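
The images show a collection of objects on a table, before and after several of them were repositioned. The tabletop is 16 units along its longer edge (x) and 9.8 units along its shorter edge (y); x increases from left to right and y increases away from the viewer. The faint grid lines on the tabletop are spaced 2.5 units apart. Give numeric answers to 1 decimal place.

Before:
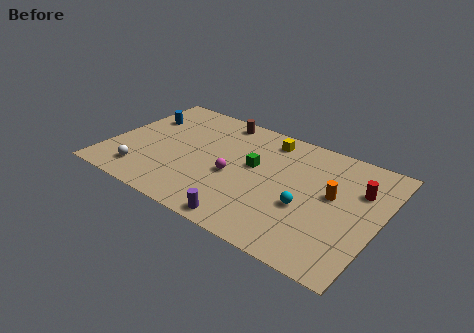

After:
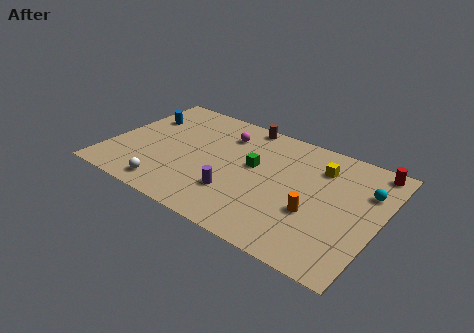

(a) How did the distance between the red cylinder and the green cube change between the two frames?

+1.1

Before: roughly 6.2 units apart; after: 7.3. That's 1.1 units further apart.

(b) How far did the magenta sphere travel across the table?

3.5

The magenta sphere was near (7.5, 4.2) before and (6.4, 7.5) after, so it travelled √(1.1² + 3.3²) ≈ 3.5 units.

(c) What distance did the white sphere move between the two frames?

1.8

The white sphere moved from about (2.4, 1.8) to (4.1, 1.3), a distance of √(1.7² + 0.5²) ≈ 1.8.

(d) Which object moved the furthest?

the cyan sphere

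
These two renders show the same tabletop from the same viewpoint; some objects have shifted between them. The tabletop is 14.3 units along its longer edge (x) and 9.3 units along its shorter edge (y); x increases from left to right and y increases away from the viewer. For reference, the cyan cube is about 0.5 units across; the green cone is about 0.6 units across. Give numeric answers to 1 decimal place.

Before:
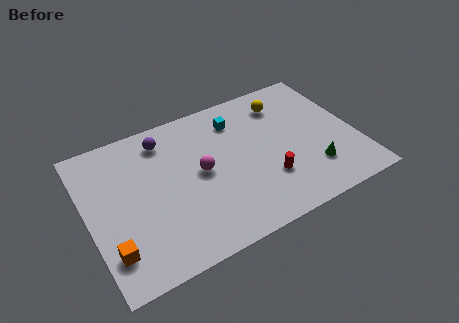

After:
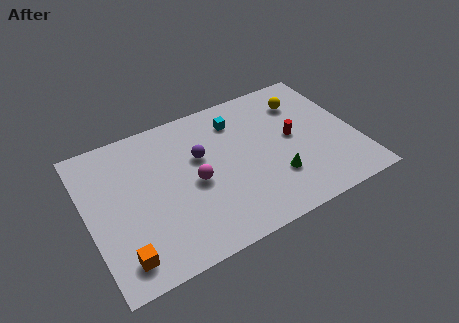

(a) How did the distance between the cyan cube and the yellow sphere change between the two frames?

+1.0

The distance was about 2.6 in the first image and 3.6 in the second, so they moved 1.0 units further apart.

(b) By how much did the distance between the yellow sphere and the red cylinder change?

-2.5

Before: roughly 4.9 units apart; after: 2.4. That's 2.5 units closer together.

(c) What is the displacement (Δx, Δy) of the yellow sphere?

(1.0, -0.3)

From the two frames, the yellow sphere sits at roughly (10.9, 7.4) before and (11.9, 7.1) after.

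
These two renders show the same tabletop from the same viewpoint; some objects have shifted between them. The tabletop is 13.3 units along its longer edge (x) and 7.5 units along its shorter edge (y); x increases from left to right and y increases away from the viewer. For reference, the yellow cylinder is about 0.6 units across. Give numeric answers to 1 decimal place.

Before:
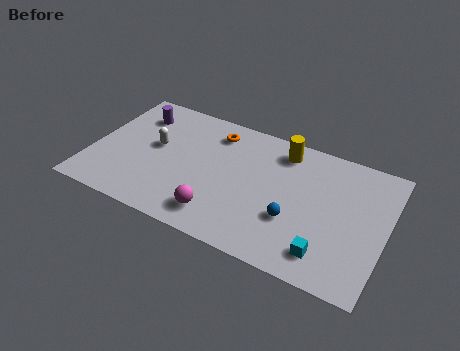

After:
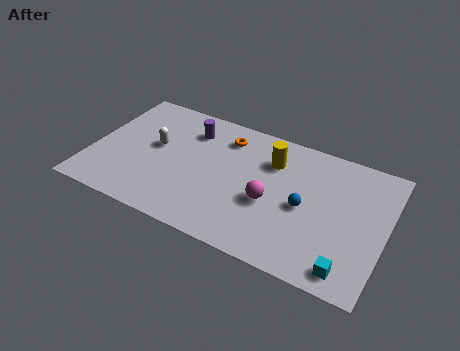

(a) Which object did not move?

the white capsule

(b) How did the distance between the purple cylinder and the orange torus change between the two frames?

-2.0

The distance was about 3.6 in the first image and 1.6 in the second, so they moved 2.0 units closer together.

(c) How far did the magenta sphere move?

2.7

The magenta sphere was near (6.1, 1.4) before and (8.2, 3.1) after, so it travelled √(2.1² + 1.7²) ≈ 2.7 units.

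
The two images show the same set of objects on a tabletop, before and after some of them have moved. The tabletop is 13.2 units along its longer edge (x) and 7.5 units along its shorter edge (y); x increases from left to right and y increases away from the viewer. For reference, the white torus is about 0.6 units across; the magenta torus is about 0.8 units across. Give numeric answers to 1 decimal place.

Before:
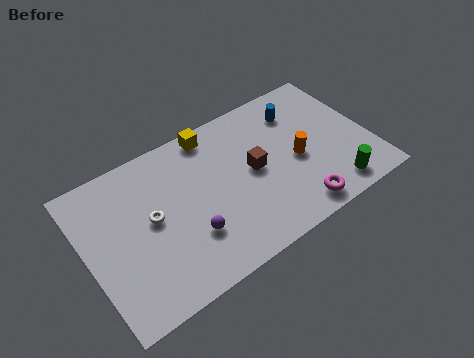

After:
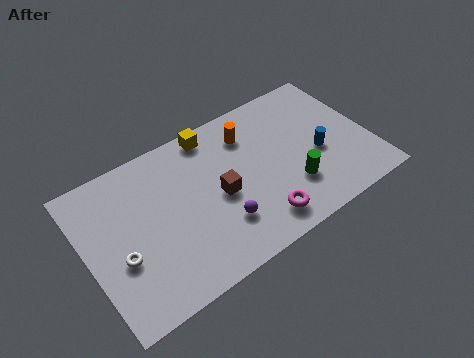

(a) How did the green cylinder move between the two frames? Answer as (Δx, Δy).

(-1.8, 1.1)

From the two frames, the green cylinder sits at roughly (11.1, 1.1) before and (9.3, 2.2) after.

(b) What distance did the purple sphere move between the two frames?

1.4

From (4.5, 2.3) to (5.9, 2.1), the purple sphere covered √(1.4² + 0.2²) ≈ 1.4 units.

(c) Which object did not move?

the yellow cube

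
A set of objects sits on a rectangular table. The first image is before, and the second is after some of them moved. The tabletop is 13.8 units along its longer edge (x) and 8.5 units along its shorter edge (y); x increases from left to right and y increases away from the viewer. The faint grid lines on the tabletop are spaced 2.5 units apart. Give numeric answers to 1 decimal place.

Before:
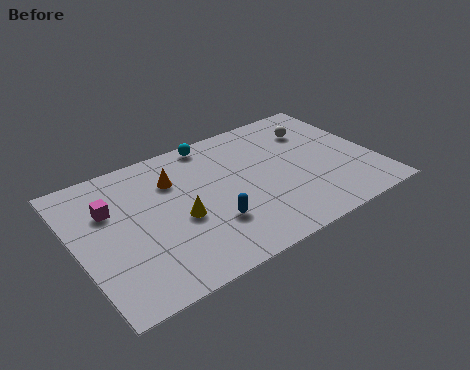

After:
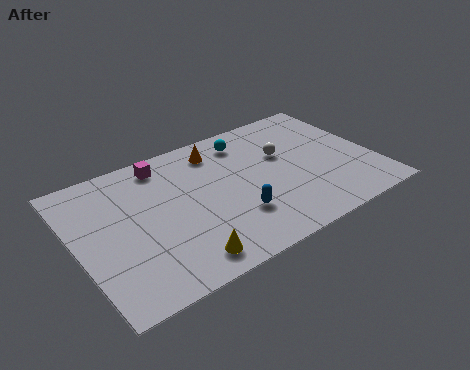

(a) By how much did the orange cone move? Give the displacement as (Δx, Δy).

(2.2, 0.9)

The orange cone was at about (4.7, 6.1) and moved to about (6.9, 7.0).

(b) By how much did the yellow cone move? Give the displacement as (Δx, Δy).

(-0.3, -2.4)

The yellow cone started near (4.6, 3.6) and ended near (4.3, 1.2).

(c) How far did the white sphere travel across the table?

2.0

From (11.5, 6.3) to (9.8, 5.3), the white sphere covered √(1.7² + 1.0²) ≈ 2.0 units.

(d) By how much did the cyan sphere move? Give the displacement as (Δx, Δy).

(1.5, -0.7)

The cyan sphere started near (6.8, 7.7) and ended near (8.3, 7.0).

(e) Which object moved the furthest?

the magenta cube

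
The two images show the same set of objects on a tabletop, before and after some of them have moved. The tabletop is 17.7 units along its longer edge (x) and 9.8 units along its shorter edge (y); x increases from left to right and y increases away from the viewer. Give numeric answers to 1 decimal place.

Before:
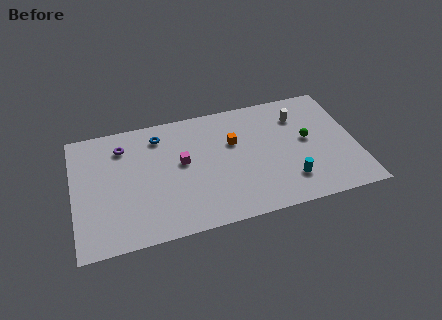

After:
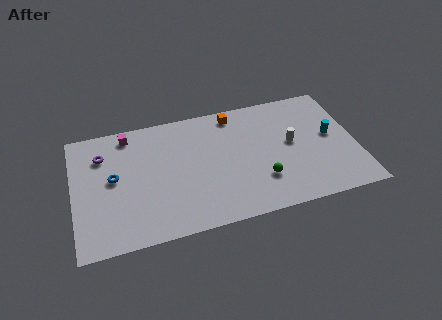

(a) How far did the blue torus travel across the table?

4.0

The blue torus moved from about (5.5, 8.0) to (2.5, 5.3), a distance of √(3.0² + 2.7²) ≈ 4.0.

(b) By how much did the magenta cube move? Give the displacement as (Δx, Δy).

(-3.2, 3.1)

From the two frames, the magenta cube sits at roughly (6.8, 5.5) before and (3.6, 8.6) after.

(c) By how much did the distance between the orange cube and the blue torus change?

+3.6

They were about 4.9 units apart before and 8.5 after — 3.6 units further apart.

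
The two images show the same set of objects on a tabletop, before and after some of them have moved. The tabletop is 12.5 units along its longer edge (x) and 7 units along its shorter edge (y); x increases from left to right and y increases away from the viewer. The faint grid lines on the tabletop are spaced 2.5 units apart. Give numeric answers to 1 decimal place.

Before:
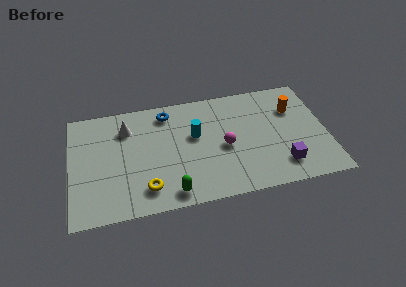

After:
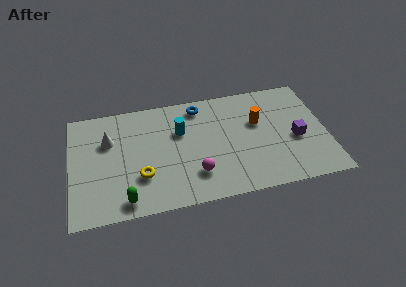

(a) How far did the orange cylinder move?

1.9

From (11.0, 4.9) to (9.2, 4.4), the orange cylinder covered √(1.8² + 0.5²) ≈ 1.9 units.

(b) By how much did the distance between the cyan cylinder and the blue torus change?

-0.4

The distance was about 2.1 in the first image and 1.7 in the second, so they moved 0.4 units closer together.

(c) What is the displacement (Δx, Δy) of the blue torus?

(1.6, 0.1)

The blue torus was at about (4.8, 5.9) and moved to about (6.4, 6.0).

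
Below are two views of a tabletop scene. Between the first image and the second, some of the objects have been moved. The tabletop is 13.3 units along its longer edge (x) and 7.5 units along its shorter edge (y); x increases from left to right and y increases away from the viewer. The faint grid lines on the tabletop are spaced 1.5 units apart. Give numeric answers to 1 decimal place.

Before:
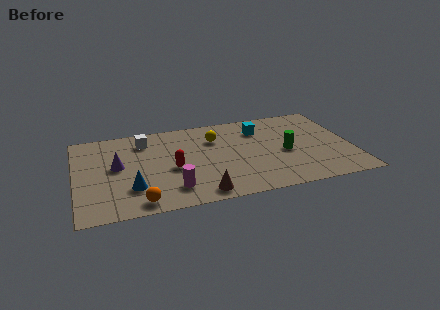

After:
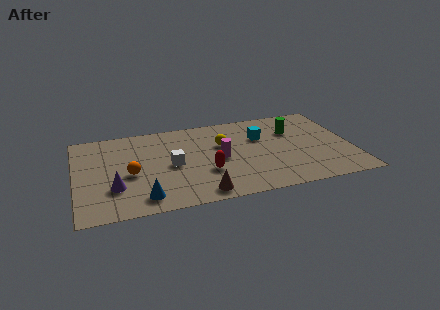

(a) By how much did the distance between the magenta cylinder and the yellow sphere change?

-3.2

The distance was about 4.4 in the first image and 1.2 in the second, so they moved 3.2 units closer together.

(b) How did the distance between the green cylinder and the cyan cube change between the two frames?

-0.9

They were about 2.5 units apart before and 1.6 after — 0.9 units closer together.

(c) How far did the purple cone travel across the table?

1.8

From (2.0, 4.1) to (1.8, 2.3), the purple cone covered √(0.2² + 1.8²) ≈ 1.8 units.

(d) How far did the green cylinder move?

1.9

The green cylinder moved from about (10.1, 3.4) to (10.6, 5.2), a distance of √(0.5² + 1.8²) ≈ 1.9.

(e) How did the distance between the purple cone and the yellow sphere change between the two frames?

+0.9

Before: roughly 5.0 units apart; after: 5.9. That's 0.9 units further apart.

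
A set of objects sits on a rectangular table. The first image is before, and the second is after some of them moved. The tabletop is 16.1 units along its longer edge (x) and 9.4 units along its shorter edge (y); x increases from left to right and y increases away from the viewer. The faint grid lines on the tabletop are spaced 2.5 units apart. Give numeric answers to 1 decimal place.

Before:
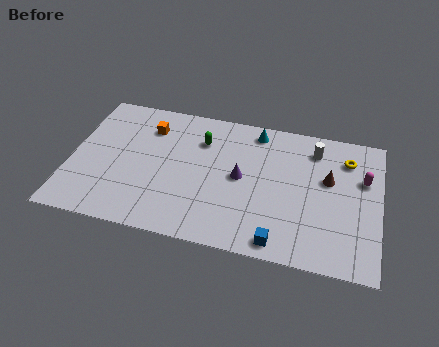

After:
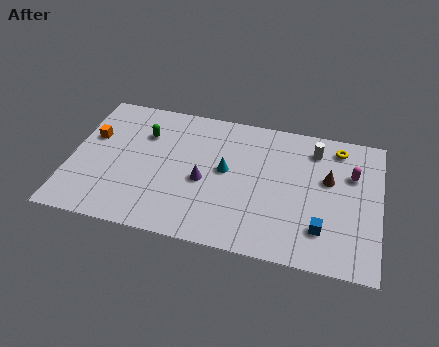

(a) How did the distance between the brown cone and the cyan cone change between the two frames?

+0.7

Before: roughly 4.6 units apart; after: 5.3. That's 0.7 units further apart.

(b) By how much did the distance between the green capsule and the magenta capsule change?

+2.4

The distance was about 8.5 in the first image and 10.9 in the second, so they moved 2.4 units further apart.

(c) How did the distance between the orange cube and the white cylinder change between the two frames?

+3.0

They were about 8.7 units apart before and 11.7 after — 3.0 units further apart.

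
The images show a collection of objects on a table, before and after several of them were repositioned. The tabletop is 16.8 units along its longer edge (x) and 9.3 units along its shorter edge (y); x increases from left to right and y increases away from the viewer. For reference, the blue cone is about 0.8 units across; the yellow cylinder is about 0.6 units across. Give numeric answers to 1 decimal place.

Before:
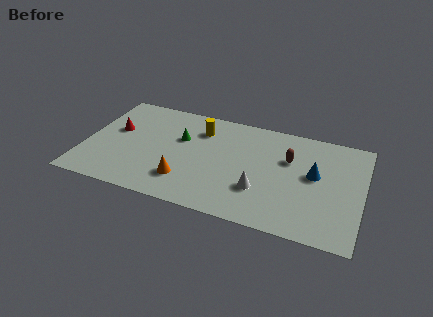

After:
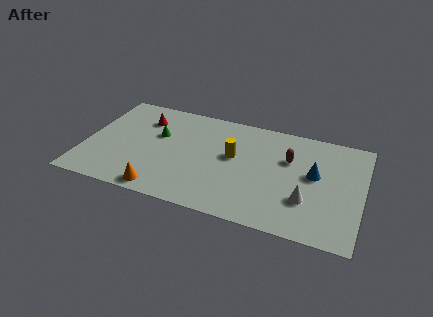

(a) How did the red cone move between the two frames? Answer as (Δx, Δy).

(1.6, 1.5)

From the two frames, the red cone sits at roughly (1.7, 5.5) before and (3.3, 7.0) after.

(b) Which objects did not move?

the brown capsule and the blue cone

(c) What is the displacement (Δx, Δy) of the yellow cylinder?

(2.2, -1.8)

From the two frames, the yellow cylinder sits at roughly (6.8, 7.1) before and (9.0, 5.3) after.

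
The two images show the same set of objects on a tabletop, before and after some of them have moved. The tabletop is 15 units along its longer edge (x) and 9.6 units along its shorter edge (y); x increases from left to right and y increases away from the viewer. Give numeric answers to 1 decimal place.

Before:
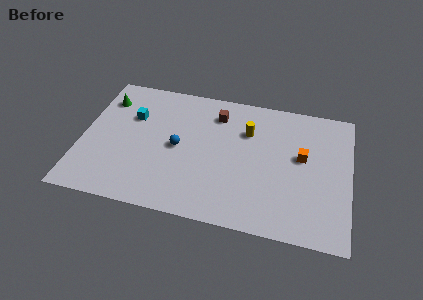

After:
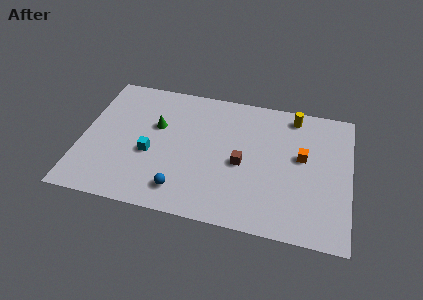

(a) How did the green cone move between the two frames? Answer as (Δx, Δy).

(3.0, -1.4)

The green cone started near (1.1, 7.4) and ended near (4.1, 6.0).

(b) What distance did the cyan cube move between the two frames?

2.8

The cyan cube was near (2.7, 6.4) before and (3.9, 3.9) after, so it travelled √(1.2² + 2.5²) ≈ 2.8 units.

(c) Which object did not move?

the orange cube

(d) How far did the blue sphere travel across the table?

3.0

The blue sphere was near (5.4, 4.7) before and (5.8, 1.7) after, so it travelled √(0.4² + 3.0²) ≈ 3.0 units.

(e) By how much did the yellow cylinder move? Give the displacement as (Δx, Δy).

(2.5, 1.7)

The yellow cylinder was at about (9.2, 6.7) and moved to about (11.7, 8.4).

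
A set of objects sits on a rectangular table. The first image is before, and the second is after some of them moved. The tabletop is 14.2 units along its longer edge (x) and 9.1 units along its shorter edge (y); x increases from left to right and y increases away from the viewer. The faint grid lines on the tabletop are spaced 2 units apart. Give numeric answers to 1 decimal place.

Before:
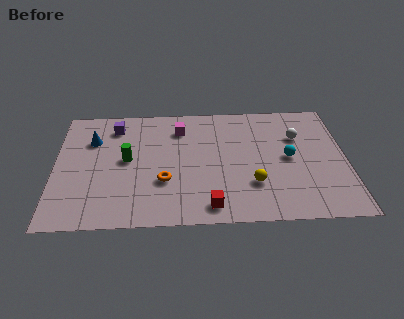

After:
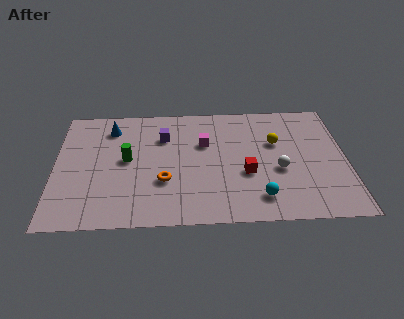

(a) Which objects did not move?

the green cylinder and the orange torus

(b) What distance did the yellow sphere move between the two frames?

3.3

The yellow sphere moved from about (9.6, 2.7) to (10.8, 5.8), a distance of √(1.2² + 3.1²) ≈ 3.3.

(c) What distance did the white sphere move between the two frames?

2.7

The white sphere moved from about (11.9, 6.2) to (10.9, 3.7), a distance of √(1.0² + 2.5²) ≈ 2.7.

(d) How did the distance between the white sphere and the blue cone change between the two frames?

-1.1

They were about 10.1 units apart before and 9.0 after — 1.1 units closer together.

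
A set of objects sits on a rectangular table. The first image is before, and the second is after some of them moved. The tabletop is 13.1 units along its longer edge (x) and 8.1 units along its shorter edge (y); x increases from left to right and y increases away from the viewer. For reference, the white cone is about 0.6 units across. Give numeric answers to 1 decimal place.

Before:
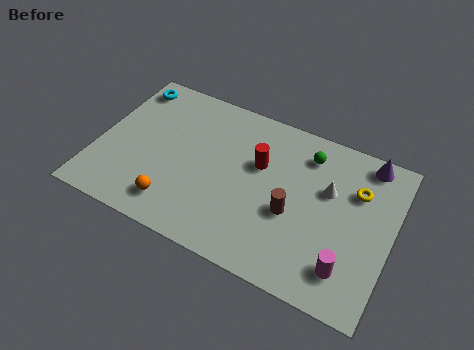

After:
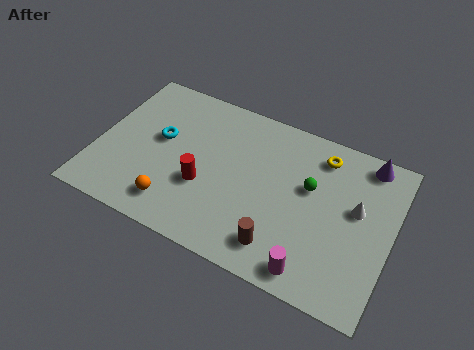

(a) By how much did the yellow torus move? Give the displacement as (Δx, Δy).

(-1.7, 1.1)

From the two frames, the yellow torus sits at roughly (11.4, 5.6) before and (9.7, 6.7) after.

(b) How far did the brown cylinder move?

1.8

From (8.8, 3.3) to (8.5, 1.5), the brown cylinder covered √(0.3² + 1.8²) ≈ 1.8 units.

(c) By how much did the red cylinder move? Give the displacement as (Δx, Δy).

(-2.2, -2.1)

The red cylinder started near (7.1, 5.1) and ended near (4.9, 3.0).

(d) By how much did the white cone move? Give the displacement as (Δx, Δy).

(1.3, -0.4)

From the two frames, the white cone sits at roughly (10.2, 5.1) before and (11.5, 4.7) after.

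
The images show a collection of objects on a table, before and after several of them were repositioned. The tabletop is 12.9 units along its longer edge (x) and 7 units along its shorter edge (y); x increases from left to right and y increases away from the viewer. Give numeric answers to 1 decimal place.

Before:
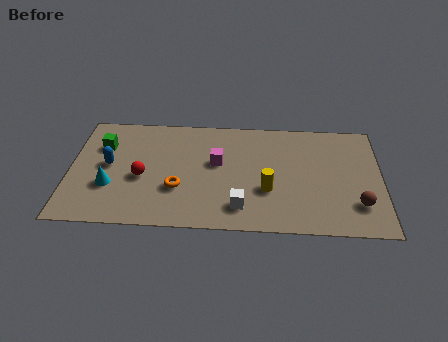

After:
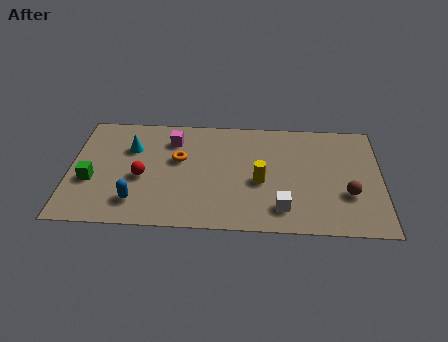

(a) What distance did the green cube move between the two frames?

2.2

The green cube moved from about (1.3, 4.9) to (0.9, 2.7), a distance of √(0.4² + 2.2²) ≈ 2.2.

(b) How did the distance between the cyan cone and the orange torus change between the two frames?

-0.7

Before: roughly 2.8 units apart; after: 2.1. That's 0.7 units closer together.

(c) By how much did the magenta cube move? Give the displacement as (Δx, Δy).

(-1.9, 1.3)

From the two frames, the magenta cube sits at roughly (6.1, 4.1) before and (4.2, 5.4) after.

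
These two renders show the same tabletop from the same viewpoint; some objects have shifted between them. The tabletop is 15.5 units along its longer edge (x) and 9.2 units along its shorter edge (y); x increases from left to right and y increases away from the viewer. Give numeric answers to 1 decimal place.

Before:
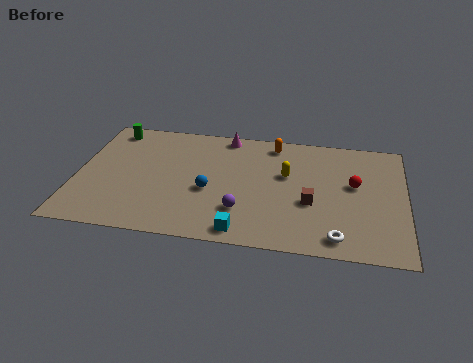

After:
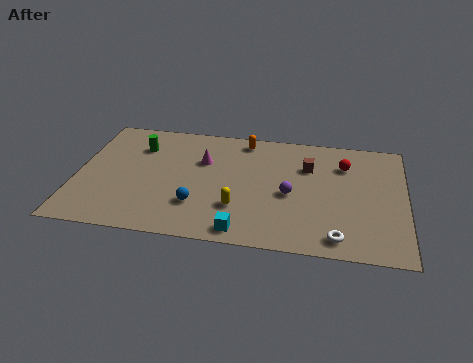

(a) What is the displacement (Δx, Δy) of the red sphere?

(-0.5, 1.5)

The red sphere was at about (13.1, 5.3) and moved to about (12.6, 6.8).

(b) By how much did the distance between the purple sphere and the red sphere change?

-2.2

The distance was about 5.9 in the first image and 3.7 in the second, so they moved 2.2 units closer together.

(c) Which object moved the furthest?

the yellow capsule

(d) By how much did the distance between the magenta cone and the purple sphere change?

-1.2

They were about 5.9 units apart before and 4.7 after — 1.2 units closer together.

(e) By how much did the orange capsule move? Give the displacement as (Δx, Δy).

(-1.4, 0.1)

The orange capsule was at about (9.2, 8.0) and moved to about (7.8, 8.1).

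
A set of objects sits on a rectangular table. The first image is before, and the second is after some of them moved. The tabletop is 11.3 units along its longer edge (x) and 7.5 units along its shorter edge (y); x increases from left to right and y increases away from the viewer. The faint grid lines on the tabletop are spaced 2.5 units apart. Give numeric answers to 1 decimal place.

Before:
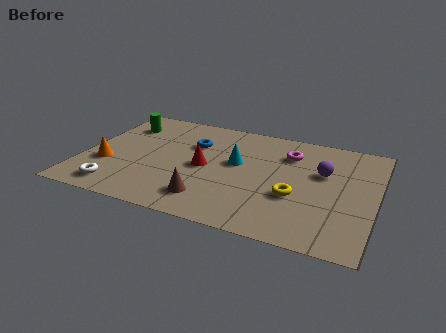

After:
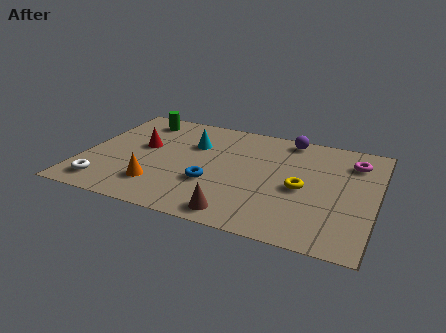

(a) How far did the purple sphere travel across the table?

2.5

The purple sphere was near (9.2, 4.7) before and (7.7, 6.7) after, so it travelled √(1.5² + 2.0²) ≈ 2.5 units.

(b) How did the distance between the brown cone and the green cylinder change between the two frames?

+1.3

Before: roughly 5.7 units apart; after: 7.0. That's 1.3 units further apart.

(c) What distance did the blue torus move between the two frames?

2.7

The blue torus was near (4.1, 5.1) before and (5.1, 2.6) after, so it travelled √(1.0² + 2.5²) ≈ 2.7 units.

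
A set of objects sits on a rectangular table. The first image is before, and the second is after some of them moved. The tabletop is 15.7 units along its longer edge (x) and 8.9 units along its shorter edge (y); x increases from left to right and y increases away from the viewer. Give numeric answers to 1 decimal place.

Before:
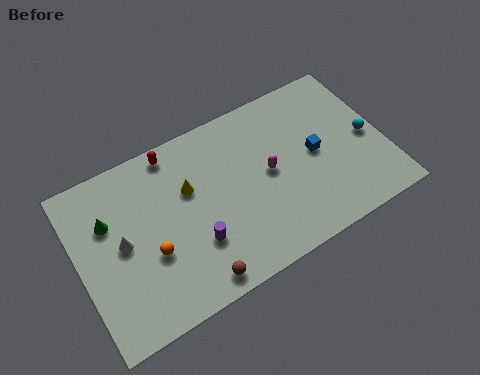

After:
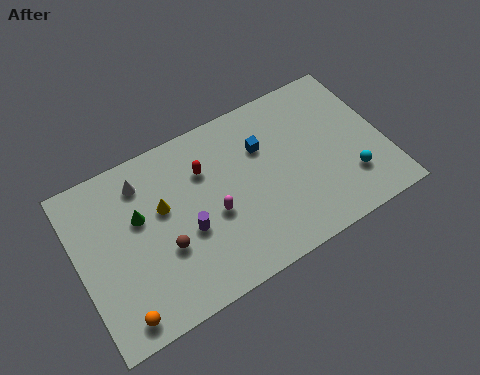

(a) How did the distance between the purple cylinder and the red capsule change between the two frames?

-2.2

They were about 5.2 units apart before and 3.0 after — 2.2 units closer together.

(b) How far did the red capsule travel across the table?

2.2

The red capsule moved from about (5.3, 8.0) to (6.7, 6.3), a distance of √(1.4² + 1.7²) ≈ 2.2.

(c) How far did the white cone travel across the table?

3.0

The white cone moved from about (2.2, 4.6) to (3.6, 7.2), a distance of √(1.4² + 2.6²) ≈ 3.0.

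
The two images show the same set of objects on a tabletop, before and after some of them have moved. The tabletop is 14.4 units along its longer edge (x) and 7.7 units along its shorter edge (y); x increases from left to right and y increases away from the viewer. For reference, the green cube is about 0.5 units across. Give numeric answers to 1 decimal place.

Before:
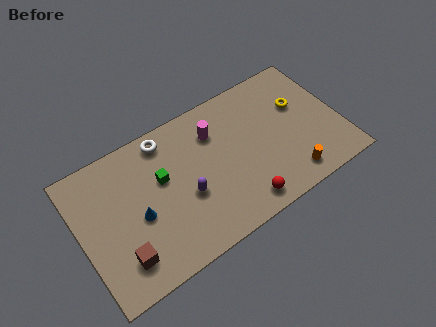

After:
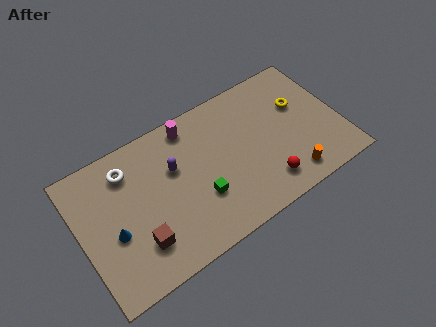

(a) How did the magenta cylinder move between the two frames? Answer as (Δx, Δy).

(-1.2, 1.0)

From the two frames, the magenta cylinder sits at roughly (7.7, 5.7) before and (6.5, 6.7) after.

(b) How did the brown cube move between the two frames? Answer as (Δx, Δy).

(1.0, 0.3)

From the two frames, the brown cube sits at roughly (1.9, 1.7) before and (2.9, 2.0) after.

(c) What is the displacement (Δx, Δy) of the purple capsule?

(-0.4, 1.8)

The purple capsule was at about (5.7, 3.1) and moved to about (5.3, 4.9).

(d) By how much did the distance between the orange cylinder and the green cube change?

-2.5

They were about 7.5 units apart before and 5.0 after — 2.5 units closer together.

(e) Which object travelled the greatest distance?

the green cube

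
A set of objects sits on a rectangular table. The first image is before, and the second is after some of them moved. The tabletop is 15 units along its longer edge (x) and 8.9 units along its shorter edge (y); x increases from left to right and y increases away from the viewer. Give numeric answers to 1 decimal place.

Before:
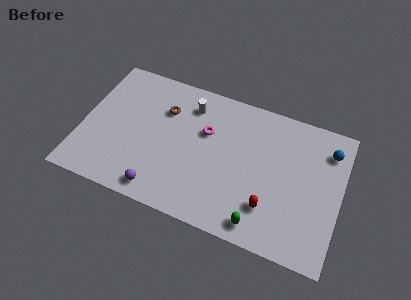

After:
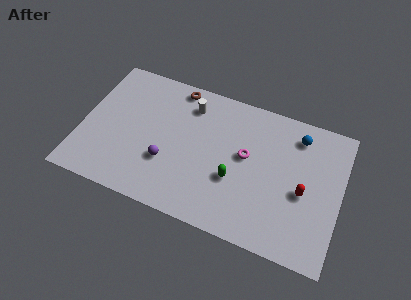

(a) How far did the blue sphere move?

1.8

The blue sphere was near (14.1, 7.0) before and (12.3, 7.3) after, so it travelled √(1.8² + 0.3²) ≈ 1.8 units.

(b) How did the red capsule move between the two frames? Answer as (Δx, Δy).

(1.8, 1.6)

The red capsule started near (11.1, 2.3) and ended near (12.9, 3.9).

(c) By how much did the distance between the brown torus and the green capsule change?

-1.9

Before: roughly 8.0 units apart; after: 6.1. That's 1.9 units closer together.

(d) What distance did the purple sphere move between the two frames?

1.9

The purple sphere was near (4.9, 1.1) before and (5.1, 3.0) after, so it travelled √(0.2² + 1.9²) ≈ 1.9 units.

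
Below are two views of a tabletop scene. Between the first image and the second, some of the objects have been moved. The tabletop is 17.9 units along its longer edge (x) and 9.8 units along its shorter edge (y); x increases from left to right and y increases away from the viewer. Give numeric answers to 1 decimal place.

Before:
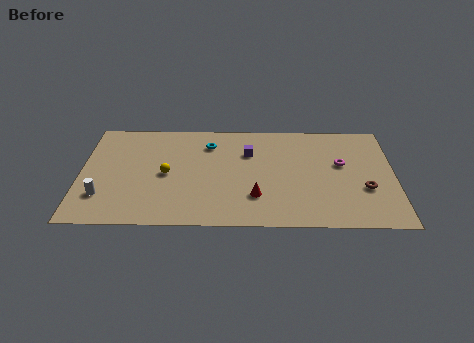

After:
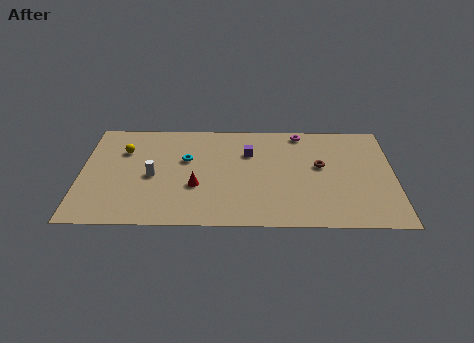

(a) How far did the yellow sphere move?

3.3

The yellow sphere moved from about (4.9, 4.7) to (2.4, 6.9), a distance of √(2.5² + 2.2²) ≈ 3.3.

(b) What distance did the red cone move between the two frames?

3.5

The red cone was near (10.0, 2.7) before and (6.6, 3.6) after, so it travelled √(3.4² + 0.9²) ≈ 3.5 units.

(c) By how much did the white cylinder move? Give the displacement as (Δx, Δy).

(2.8, 1.9)

The white cylinder started near (1.3, 2.6) and ended near (4.1, 4.5).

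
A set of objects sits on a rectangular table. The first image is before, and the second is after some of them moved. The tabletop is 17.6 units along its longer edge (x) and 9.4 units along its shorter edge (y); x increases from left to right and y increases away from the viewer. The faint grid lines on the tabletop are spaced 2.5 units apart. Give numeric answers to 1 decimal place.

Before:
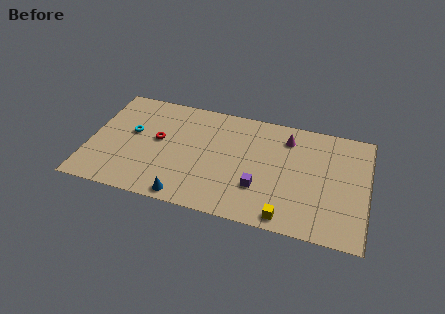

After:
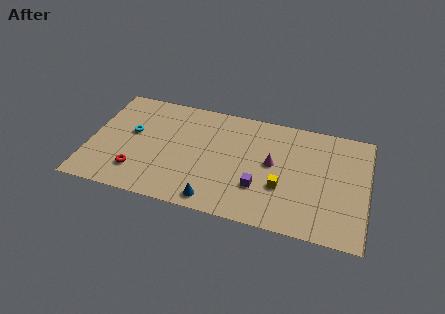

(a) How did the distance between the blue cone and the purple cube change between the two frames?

-1.7

Before: roughly 4.9 units apart; after: 3.2. That's 1.7 units closer together.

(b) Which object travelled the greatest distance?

the red torus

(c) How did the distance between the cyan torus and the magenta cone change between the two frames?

-1.0

The distance was about 10.0 in the first image and 9.0 in the second, so they moved 1.0 units closer together.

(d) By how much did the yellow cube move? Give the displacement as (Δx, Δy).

(-0.4, 2.3)

From the two frames, the yellow cube sits at roughly (12.7, 1.0) before and (12.3, 3.3) after.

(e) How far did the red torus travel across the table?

3.2

The red torus was near (4.3, 5.2) before and (3.2, 2.2) after, so it travelled √(1.1² + 3.0²) ≈ 3.2 units.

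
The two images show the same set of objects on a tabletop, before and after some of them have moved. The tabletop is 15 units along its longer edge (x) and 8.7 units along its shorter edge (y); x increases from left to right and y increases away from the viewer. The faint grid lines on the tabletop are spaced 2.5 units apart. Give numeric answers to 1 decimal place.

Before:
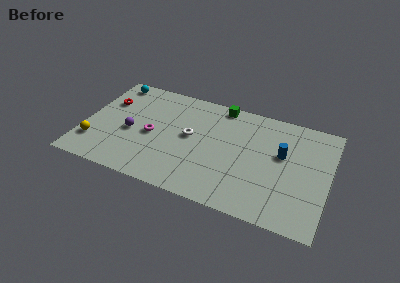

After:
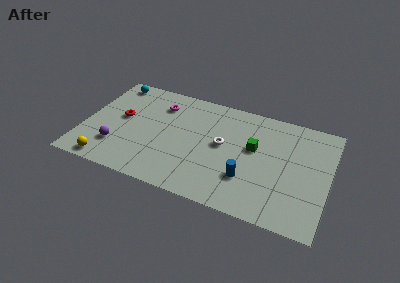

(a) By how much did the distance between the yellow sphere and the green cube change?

+0.3

The distance was about 9.3 in the first image and 9.6 in the second, so they moved 0.3 units further apart.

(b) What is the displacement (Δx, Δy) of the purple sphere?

(-0.7, -1.5)

The purple sphere was at about (2.9, 3.8) and moved to about (2.2, 2.3).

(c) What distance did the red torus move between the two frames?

1.5

From (1.2, 5.9) to (2.2, 4.8), the red torus covered √(1.0² + 1.1²) ≈ 1.5 units.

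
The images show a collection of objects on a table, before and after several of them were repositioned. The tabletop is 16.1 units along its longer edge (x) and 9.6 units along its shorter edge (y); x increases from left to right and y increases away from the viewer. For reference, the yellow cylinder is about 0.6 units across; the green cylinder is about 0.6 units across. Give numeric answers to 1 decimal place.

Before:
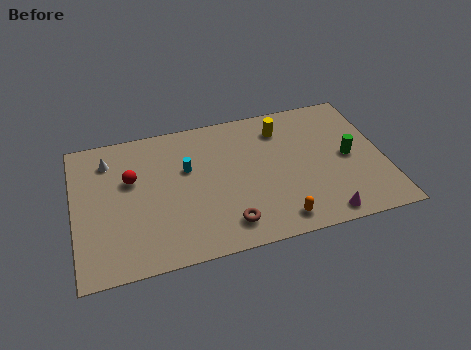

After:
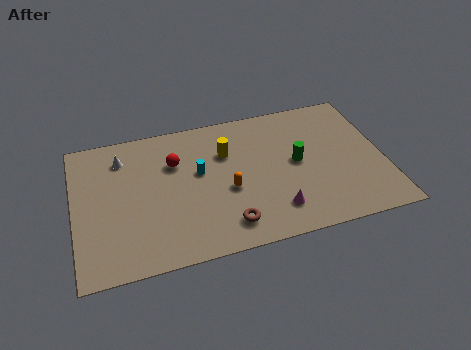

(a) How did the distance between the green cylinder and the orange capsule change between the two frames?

-1.4

The distance was about 5.2 in the first image and 3.8 in the second, so they moved 1.4 units closer together.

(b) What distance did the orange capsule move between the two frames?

3.6

The orange capsule moved from about (10.3, 1.3) to (7.9, 4.0), a distance of √(2.4² + 2.7²) ≈ 3.6.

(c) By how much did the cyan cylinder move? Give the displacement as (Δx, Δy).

(0.6, -0.4)

The cyan cylinder started near (5.9, 6.0) and ended near (6.5, 5.6).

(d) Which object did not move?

the brown torus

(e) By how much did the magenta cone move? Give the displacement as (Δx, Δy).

(-2.4, 1.0)

The magenta cone was at about (12.6, 1.0) and moved to about (10.2, 2.0).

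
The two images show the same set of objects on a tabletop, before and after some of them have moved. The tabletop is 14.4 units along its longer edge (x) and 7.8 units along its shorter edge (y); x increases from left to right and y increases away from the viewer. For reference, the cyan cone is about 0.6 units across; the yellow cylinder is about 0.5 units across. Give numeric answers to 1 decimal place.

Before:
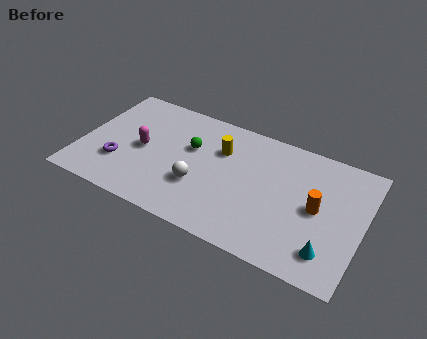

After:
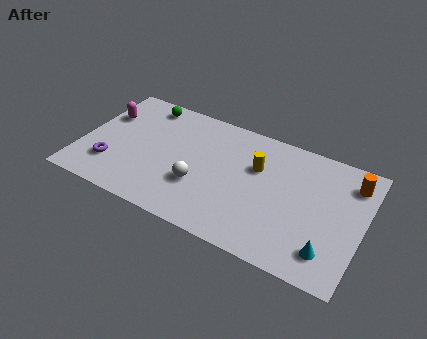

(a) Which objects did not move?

the white sphere and the cyan cone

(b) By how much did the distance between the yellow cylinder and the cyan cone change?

-1.7

The distance was about 7.0 in the first image and 5.3 in the second, so they moved 1.7 units closer together.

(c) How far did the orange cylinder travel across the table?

2.7

The orange cylinder was near (12.1, 3.9) before and (13.6, 6.2) after, so it travelled √(1.5² + 2.3²) ≈ 2.7 units.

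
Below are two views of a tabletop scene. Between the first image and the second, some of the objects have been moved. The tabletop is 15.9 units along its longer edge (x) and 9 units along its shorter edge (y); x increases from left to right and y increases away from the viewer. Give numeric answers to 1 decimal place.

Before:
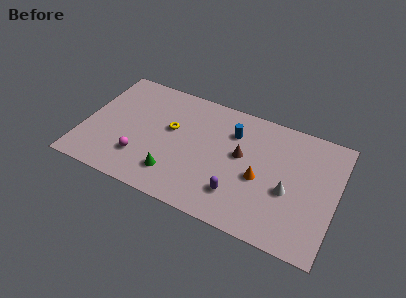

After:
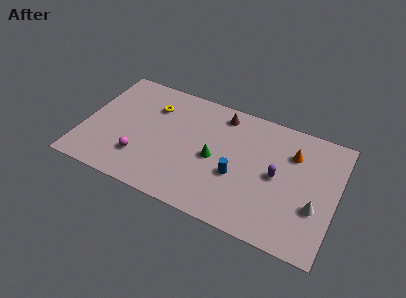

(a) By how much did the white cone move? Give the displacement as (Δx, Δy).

(1.7, -0.5)

From the two frames, the white cone sits at roughly (13.0, 3.7) before and (14.7, 3.2) after.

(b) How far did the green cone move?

3.2

From (6.0, 2.0) to (8.3, 4.2), the green cone covered √(2.3² + 2.2²) ≈ 3.2 units.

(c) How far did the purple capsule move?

3.2

From (10.0, 2.2) to (12.2, 4.5), the purple capsule covered √(2.2² + 2.3²) ≈ 3.2 units.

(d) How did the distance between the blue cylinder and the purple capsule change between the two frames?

-1.9

Before: roughly 4.5 units apart; after: 2.6. That's 1.9 units closer together.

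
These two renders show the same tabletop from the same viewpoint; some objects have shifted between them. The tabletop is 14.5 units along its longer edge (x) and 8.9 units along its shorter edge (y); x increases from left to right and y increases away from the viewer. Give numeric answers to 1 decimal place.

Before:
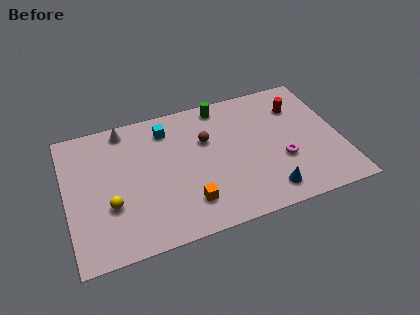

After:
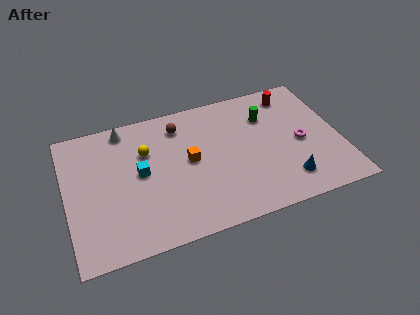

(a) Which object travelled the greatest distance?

the yellow sphere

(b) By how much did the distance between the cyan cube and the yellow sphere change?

-3.9

They were about 5.3 units apart before and 1.4 after — 3.9 units closer together.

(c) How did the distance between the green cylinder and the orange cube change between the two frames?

-1.7

The distance was about 6.3 in the first image and 4.6 in the second, so they moved 1.7 units closer together.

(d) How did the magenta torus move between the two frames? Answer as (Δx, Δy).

(1.1, 0.9)

From the two frames, the magenta torus sits at roughly (11.3, 3.2) before and (12.4, 4.1) after.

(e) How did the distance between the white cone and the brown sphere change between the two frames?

-1.7

The distance was about 4.7 in the first image and 3.0 in the second, so they moved 1.7 units closer together.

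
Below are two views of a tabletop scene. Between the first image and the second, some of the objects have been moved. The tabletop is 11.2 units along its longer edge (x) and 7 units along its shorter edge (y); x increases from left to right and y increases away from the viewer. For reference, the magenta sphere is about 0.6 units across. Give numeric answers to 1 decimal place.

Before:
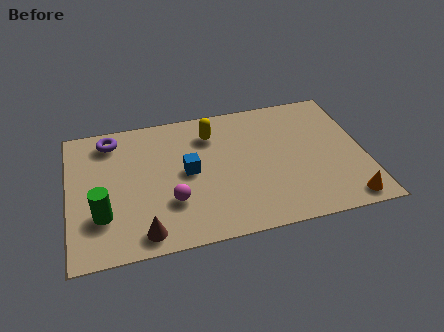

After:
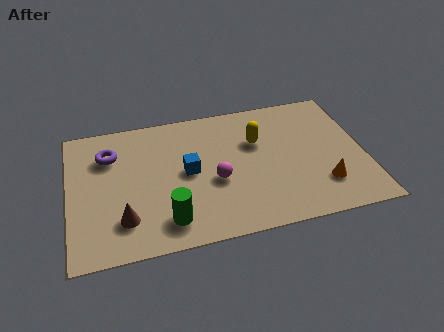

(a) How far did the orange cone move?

1.3

The orange cone moved from about (10.3, 0.8) to (9.5, 1.8), a distance of √(0.8² + 1.0²) ≈ 1.3.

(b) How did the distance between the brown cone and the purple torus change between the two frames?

-1.7

The distance was about 5.1 in the first image and 3.4 in the second, so they moved 1.7 units closer together.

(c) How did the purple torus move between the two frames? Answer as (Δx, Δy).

(-0.1, -0.8)

The purple torus was at about (1.7, 5.9) and moved to about (1.6, 5.1).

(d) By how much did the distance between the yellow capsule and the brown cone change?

+0.7

Before: roughly 5.3 units apart; after: 6.0. That's 0.7 units further apart.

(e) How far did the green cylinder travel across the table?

2.5

The green cylinder was near (1.2, 2.1) before and (3.6, 1.3) after, so it travelled √(2.4² + 0.8²) ≈ 2.5 units.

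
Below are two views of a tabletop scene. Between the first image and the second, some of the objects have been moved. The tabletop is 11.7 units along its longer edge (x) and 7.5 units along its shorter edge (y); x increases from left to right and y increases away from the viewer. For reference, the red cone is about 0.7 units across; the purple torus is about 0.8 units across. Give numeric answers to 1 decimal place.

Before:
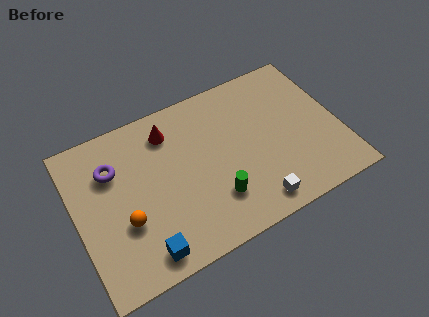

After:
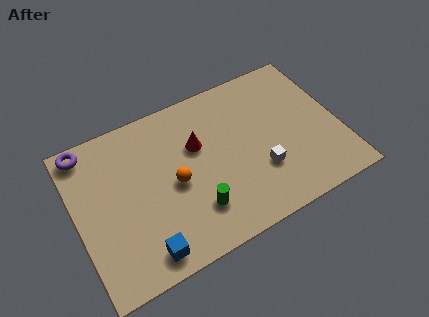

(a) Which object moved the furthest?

the orange sphere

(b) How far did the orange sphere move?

2.4

From (2.0, 2.7) to (4.3, 3.5), the orange sphere covered √(2.3² + 0.8²) ≈ 2.4 units.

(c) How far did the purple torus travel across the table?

1.7

The purple torus was near (1.8, 5.3) before and (0.8, 6.7) after, so it travelled √(1.0² + 1.4²) ≈ 1.7 units.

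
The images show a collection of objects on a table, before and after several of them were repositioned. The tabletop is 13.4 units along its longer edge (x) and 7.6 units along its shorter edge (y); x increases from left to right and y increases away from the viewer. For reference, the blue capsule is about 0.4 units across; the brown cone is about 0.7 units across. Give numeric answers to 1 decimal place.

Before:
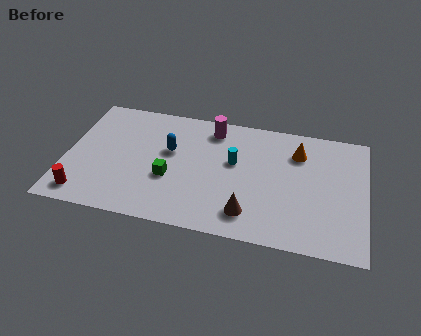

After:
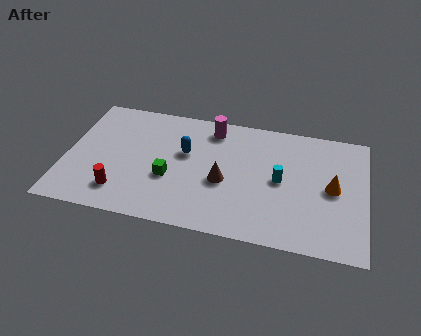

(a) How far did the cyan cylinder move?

2.2

From (7.5, 4.5) to (9.6, 3.8), the cyan cylinder covered √(2.1² + 0.7²) ≈ 2.2 units.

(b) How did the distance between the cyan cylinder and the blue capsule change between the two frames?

+1.5

The distance was about 2.9 in the first image and 4.4 in the second, so they moved 1.5 units further apart.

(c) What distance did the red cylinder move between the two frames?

1.7

The red cylinder was near (1.0, 1.1) before and (2.6, 1.6) after, so it travelled √(1.6² + 0.5²) ≈ 1.7 units.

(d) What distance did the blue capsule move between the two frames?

0.7

The blue capsule was near (4.6, 4.6) before and (5.3, 4.6) after, so it travelled √(0.7² + 0.0²) ≈ 0.7 units.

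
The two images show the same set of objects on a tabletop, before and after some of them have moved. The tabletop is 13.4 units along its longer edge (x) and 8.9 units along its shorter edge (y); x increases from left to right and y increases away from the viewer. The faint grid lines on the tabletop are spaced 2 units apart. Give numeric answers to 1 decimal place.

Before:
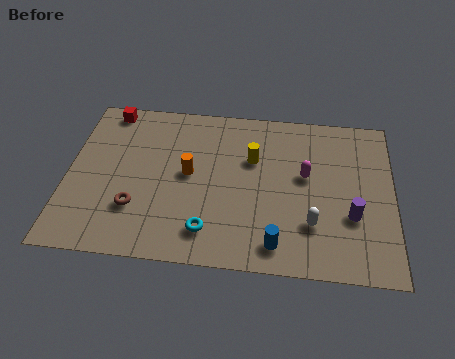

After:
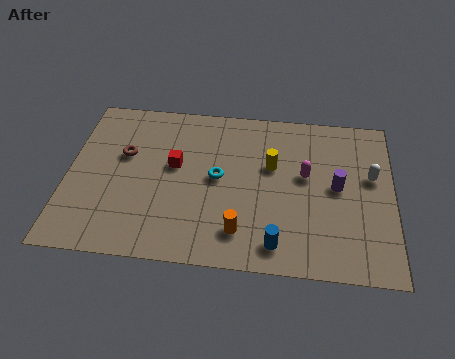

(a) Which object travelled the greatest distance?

the red cube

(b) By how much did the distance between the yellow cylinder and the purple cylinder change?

-2.1

The distance was about 4.9 in the first image and 2.8 in the second, so they moved 2.1 units closer together.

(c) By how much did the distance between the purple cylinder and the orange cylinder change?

-2.1

They were about 6.9 units apart before and 4.8 after — 2.1 units closer together.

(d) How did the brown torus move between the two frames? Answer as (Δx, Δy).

(-0.6, 2.9)

The brown torus started near (2.9, 2.6) and ended near (2.3, 5.5).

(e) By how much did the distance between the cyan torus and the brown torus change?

+0.9

The distance was about 3.1 in the first image and 4.0 in the second, so they moved 0.9 units further apart.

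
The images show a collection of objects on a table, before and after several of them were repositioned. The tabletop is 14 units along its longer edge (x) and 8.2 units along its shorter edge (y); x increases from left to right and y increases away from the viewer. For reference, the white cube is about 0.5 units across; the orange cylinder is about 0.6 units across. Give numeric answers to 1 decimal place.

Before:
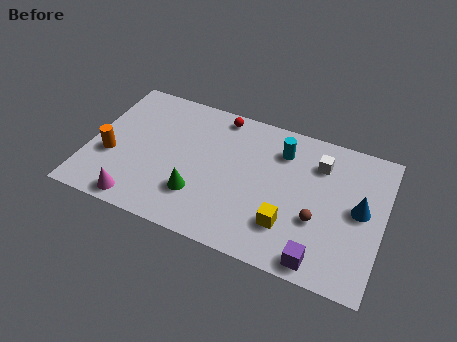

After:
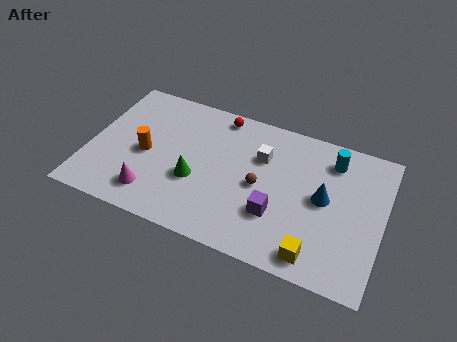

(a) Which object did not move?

the red sphere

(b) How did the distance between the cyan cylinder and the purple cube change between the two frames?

-1.3

The distance was about 5.9 in the first image and 4.6 in the second, so they moved 1.3 units closer together.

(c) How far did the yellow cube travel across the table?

1.8

The yellow cube moved from about (9.7, 2.2) to (11.1, 1.1), a distance of √(1.4² + 1.1²) ≈ 1.8.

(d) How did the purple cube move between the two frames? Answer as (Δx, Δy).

(-2.2, 1.7)

From the two frames, the purple cube sits at roughly (11.3, 0.9) before and (9.1, 2.6) after.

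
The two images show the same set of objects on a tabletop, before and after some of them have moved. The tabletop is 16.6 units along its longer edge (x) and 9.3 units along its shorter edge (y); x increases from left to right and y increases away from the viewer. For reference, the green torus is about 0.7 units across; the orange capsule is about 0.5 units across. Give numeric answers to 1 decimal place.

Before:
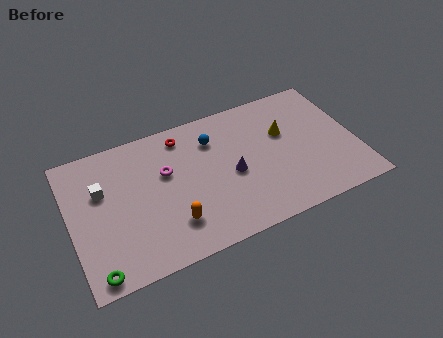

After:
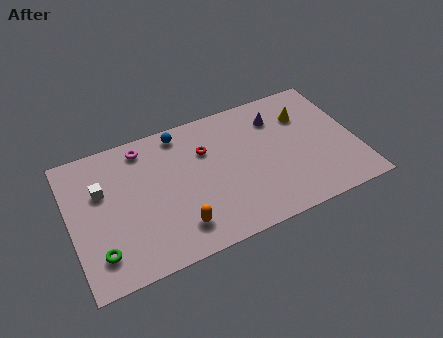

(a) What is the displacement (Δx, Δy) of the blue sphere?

(-1.8, 1.2)

The blue sphere was at about (8.5, 7.0) and moved to about (6.7, 8.2).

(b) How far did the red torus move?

1.9

From (6.8, 7.9) to (8.0, 6.4), the red torus covered √(1.2² + 1.5²) ≈ 1.9 units.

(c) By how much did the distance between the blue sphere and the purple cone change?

+2.8

The distance was about 2.9 in the first image and 5.7 in the second, so they moved 2.8 units further apart.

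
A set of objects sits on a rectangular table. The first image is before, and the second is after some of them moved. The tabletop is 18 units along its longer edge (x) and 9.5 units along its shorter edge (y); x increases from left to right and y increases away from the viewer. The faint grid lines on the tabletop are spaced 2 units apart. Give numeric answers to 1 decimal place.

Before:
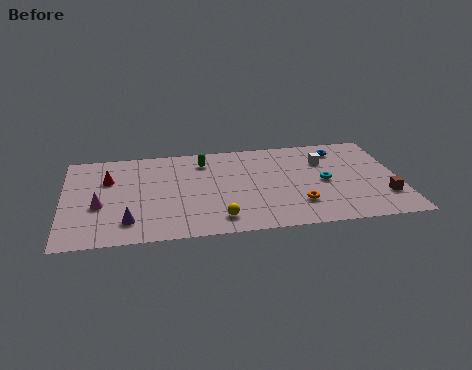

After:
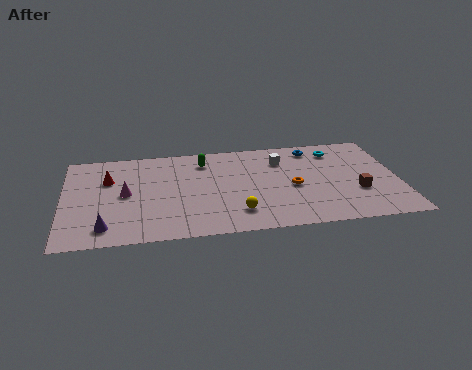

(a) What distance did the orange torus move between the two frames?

1.8

From (12.5, 2.5) to (12.3, 4.3), the orange torus covered √(0.2² + 1.8²) ≈ 1.8 units.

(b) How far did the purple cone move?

1.3

The purple cone moved from about (3.4, 2.0) to (2.2, 1.6), a distance of √(1.2² + 0.4²) ≈ 1.3.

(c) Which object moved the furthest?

the cyan torus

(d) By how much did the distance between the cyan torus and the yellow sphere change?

+1.4

Before: roughly 6.5 units apart; after: 7.9. That's 1.4 units further apart.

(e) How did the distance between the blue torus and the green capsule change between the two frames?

-1.4

The distance was about 7.4 in the first image and 6.0 in the second, so they moved 1.4 units closer together.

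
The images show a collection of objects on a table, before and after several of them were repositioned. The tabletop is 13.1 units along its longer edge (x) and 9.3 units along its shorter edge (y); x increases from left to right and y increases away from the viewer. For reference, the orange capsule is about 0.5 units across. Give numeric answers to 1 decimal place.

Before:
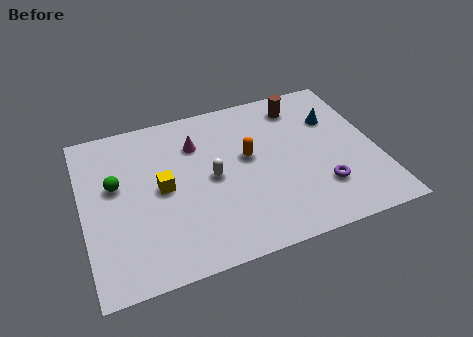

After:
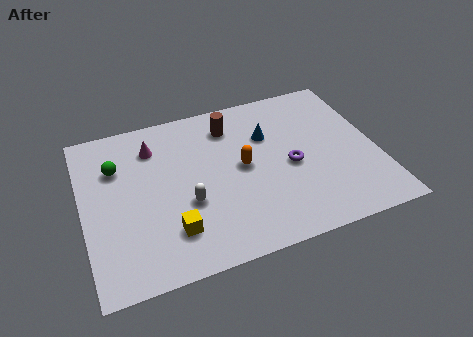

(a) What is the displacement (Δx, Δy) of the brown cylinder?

(-3.2, -0.3)

From the two frames, the brown cylinder sits at roughly (10.0, 7.7) before and (6.8, 7.4) after.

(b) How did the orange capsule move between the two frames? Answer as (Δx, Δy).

(-0.3, -0.5)

The orange capsule was at about (7.4, 5.3) and moved to about (7.1, 4.8).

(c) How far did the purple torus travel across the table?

2.1

The purple torus was near (10.4, 2.5) before and (9.2, 4.2) after, so it travelled √(1.2² + 1.7²) ≈ 2.1 units.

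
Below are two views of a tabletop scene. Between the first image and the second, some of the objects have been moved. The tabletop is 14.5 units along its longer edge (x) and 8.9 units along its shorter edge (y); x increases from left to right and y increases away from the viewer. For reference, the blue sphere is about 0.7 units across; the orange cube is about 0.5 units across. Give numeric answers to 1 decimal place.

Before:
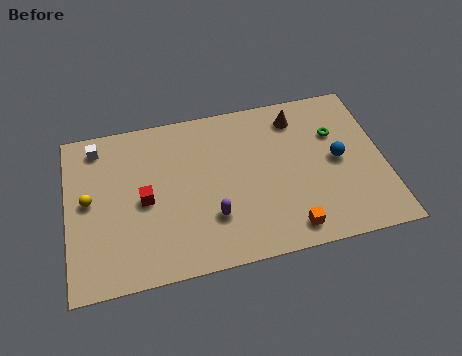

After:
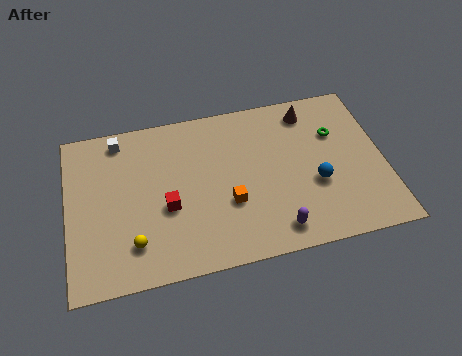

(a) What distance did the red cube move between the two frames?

1.2

The red cube moved from about (3.5, 4.2) to (4.5, 3.6), a distance of √(1.0² + 0.6²) ≈ 1.2.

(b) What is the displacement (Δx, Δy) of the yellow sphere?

(1.9, -2.7)

The yellow sphere started near (1.0, 4.7) and ended near (2.9, 2.0).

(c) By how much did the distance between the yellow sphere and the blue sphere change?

-2.9

They were about 11.4 units apart before and 8.5 after — 2.9 units closer together.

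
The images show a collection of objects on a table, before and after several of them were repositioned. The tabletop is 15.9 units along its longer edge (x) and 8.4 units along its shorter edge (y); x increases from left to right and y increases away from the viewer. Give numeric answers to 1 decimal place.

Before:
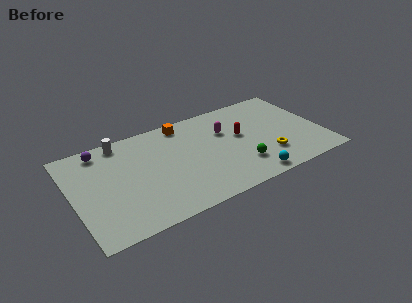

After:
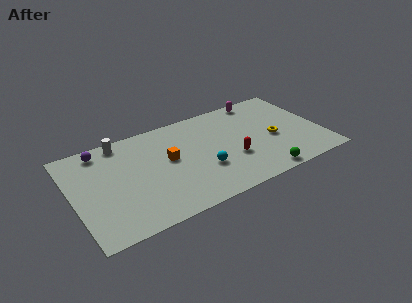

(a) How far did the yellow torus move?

1.5

The yellow torus moved from about (12.2, 2.3) to (12.8, 3.7), a distance of √(0.6² + 1.4²) ≈ 1.5.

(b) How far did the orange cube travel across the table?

3.0

From (7.4, 7.4) to (6.1, 4.7), the orange cube covered √(1.3² + 2.7²) ≈ 3.0 units.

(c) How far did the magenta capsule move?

3.3

From (9.9, 5.6) to (12.5, 7.6), the magenta capsule covered √(2.6² + 2.0²) ≈ 3.3 units.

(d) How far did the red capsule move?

2.0

The red capsule was near (10.8, 4.8) before and (10.0, 3.0) after, so it travelled √(0.8² + 1.8²) ≈ 2.0 units.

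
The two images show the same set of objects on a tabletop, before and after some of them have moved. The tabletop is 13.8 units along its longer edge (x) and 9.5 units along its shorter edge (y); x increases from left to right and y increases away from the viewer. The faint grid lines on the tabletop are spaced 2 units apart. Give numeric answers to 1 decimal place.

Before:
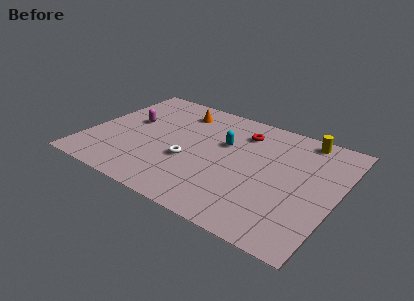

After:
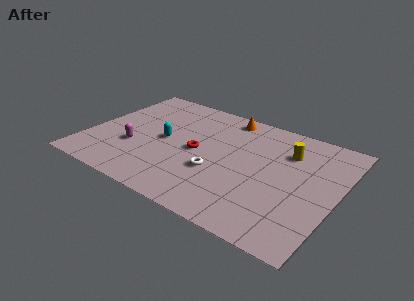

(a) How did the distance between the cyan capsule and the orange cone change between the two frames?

+1.3

The distance was about 3.4 in the first image and 4.7 in the second, so they moved 1.3 units further apart.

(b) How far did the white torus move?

1.6

The white torus moved from about (5.8, 3.6) to (7.4, 3.4), a distance of √(1.6² + 0.2²) ≈ 1.6.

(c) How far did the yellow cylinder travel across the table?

1.7

The yellow cylinder moved from about (11.5, 8.5) to (10.8, 6.9), a distance of √(0.7² + 1.6²) ≈ 1.7.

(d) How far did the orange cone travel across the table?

2.7

The orange cone was near (4.5, 7.7) before and (7.1, 8.4) after, so it travelled √(2.6² + 0.7²) ≈ 2.7 units.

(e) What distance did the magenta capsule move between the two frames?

2.3

The magenta capsule moved from about (2.1, 5.5) to (2.7, 3.3), a distance of √(0.6² + 2.2²) ≈ 2.3.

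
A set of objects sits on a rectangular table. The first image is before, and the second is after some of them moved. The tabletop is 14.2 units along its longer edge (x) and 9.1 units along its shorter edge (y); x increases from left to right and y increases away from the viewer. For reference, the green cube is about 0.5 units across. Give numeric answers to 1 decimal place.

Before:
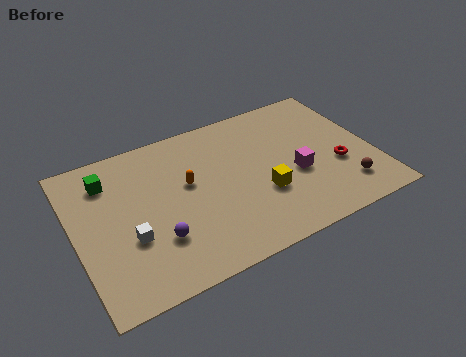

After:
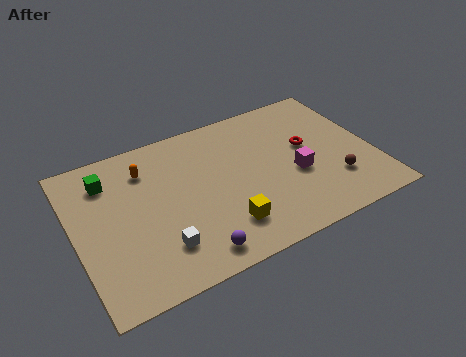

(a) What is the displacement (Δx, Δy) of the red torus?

(-1.2, 1.8)

The red torus was at about (12.4, 3.4) and moved to about (11.2, 5.2).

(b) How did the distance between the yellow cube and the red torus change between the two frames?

+1.8

Before: roughly 3.7 units apart; after: 5.5. That's 1.8 units further apart.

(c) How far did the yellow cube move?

2.3

The yellow cube moved from about (8.7, 3.2) to (6.7, 2.1), a distance of √(2.0² + 1.1²) ≈ 2.3.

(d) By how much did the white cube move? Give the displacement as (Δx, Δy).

(1.3, -1.1)

The white cube was at about (2.4, 3.3) and moved to about (3.7, 2.2).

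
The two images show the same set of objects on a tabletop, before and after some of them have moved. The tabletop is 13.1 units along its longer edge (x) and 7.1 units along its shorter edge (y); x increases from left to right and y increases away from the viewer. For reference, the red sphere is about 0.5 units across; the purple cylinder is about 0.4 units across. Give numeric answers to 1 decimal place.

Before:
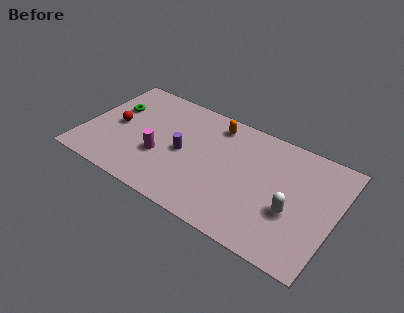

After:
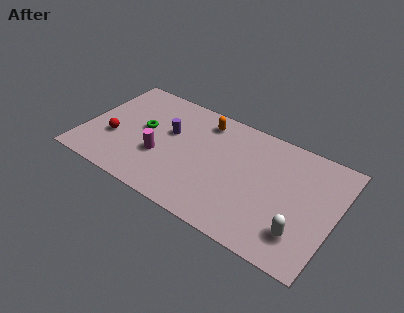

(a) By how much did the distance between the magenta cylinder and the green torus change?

-1.7

Before: roughly 3.4 units apart; after: 1.7. That's 1.7 units closer together.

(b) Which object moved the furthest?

the green torus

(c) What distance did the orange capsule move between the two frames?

0.6

The orange capsule moved from about (6.5, 6.0) to (5.9, 5.9), a distance of √(0.6² + 0.1²) ≈ 0.6.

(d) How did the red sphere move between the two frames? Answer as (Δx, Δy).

(0.0, -0.9)

From the two frames, the red sphere sits at roughly (1.6, 3.5) before and (1.6, 2.6) after.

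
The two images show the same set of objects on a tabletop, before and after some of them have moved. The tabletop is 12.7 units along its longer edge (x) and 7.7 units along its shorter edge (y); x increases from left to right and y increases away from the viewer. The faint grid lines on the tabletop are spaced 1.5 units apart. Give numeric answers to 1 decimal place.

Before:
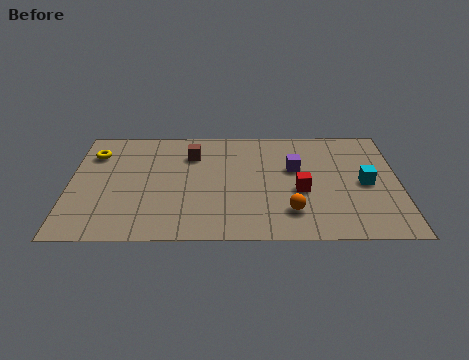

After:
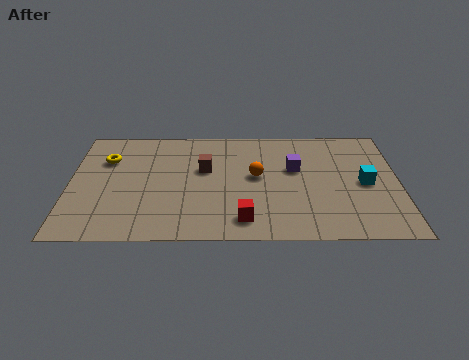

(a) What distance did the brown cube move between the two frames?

1.1

The brown cube moved from about (4.7, 5.7) to (5.2, 4.7), a distance of √(0.5² + 1.0²) ≈ 1.1.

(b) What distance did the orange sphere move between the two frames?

2.7

From (8.5, 1.8) to (7.2, 4.2), the orange sphere covered √(1.3² + 2.4²) ≈ 2.7 units.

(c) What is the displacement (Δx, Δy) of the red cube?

(-2.2, -1.9)

From the two frames, the red cube sits at roughly (8.9, 3.2) before and (6.7, 1.3) after.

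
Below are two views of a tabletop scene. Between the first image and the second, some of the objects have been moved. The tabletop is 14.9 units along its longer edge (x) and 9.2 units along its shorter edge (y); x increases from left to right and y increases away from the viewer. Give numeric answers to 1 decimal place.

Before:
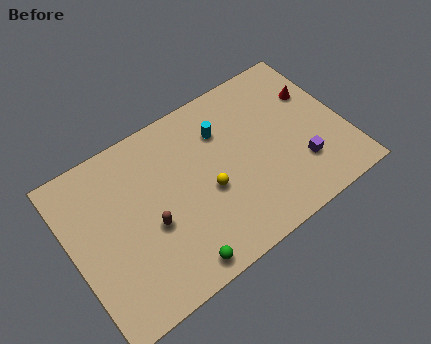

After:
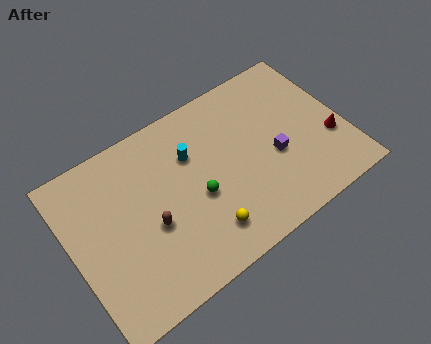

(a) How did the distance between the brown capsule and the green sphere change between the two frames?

-0.3

The distance was about 2.9 in the first image and 2.6 in the second, so they moved 0.3 units closer together.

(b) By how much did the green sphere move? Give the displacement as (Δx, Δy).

(1.7, 2.9)

The green sphere was at about (5.0, 1.0) and moved to about (6.7, 3.9).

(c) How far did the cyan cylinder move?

1.8

From (8.6, 6.7) to (6.8, 6.3), the cyan cylinder covered √(1.8² + 0.4²) ≈ 1.8 units.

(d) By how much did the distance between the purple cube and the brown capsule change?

-1.3

They were about 8.2 units apart before and 6.9 after — 1.3 units closer together.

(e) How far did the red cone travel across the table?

3.0

From (13.7, 6.2) to (14.0, 3.2), the red cone covered √(0.3² + 3.0²) ≈ 3.0 units.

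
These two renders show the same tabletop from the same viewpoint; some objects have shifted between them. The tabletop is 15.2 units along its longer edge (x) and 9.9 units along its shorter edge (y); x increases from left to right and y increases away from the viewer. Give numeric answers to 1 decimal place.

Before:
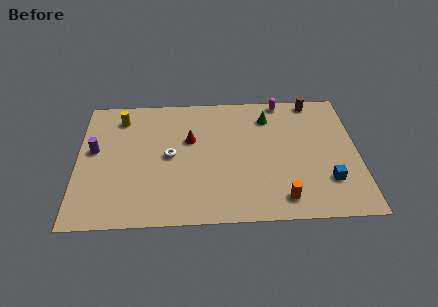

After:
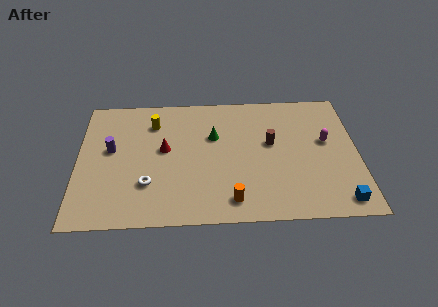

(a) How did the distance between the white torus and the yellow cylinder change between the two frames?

+0.6

The distance was about 4.1 in the first image and 4.7 in the second, so they moved 0.6 units further apart.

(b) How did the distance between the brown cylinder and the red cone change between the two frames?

-1.6

They were about 7.4 units apart before and 5.8 after — 1.6 units closer together.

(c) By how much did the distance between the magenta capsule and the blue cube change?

-2.3

Before: roughly 6.8 units apart; after: 4.5. That's 2.3 units closer together.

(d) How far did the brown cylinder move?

4.1

From (12.9, 9.0) to (10.5, 5.7), the brown cylinder covered √(2.4² + 3.3²) ≈ 4.1 units.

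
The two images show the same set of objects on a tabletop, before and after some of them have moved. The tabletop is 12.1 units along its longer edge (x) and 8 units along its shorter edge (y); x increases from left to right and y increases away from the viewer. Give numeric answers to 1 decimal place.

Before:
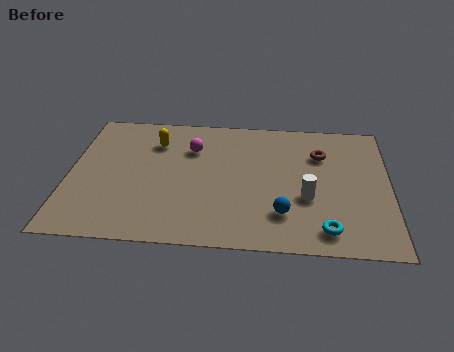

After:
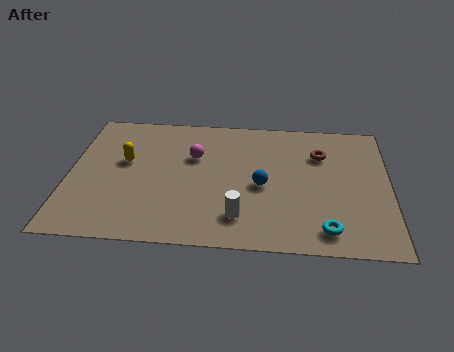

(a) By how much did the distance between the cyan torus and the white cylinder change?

+1.3

The distance was about 1.9 in the first image and 3.2 in the second, so they moved 1.3 units further apart.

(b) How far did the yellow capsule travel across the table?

1.7

The yellow capsule was near (3.2, 6.0) before and (2.1, 4.7) after, so it travelled √(1.1² + 1.3²) ≈ 1.7 units.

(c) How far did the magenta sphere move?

0.5

The magenta sphere moved from about (4.6, 5.7) to (4.7, 5.2), a distance of √(0.1² + 0.5²) ≈ 0.5.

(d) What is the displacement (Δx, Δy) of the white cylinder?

(-2.5, -1.3)

The white cylinder started near (9.0, 3.0) and ended near (6.5, 1.7).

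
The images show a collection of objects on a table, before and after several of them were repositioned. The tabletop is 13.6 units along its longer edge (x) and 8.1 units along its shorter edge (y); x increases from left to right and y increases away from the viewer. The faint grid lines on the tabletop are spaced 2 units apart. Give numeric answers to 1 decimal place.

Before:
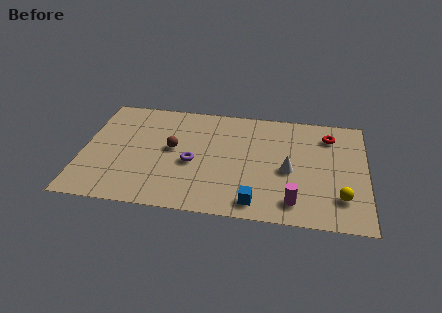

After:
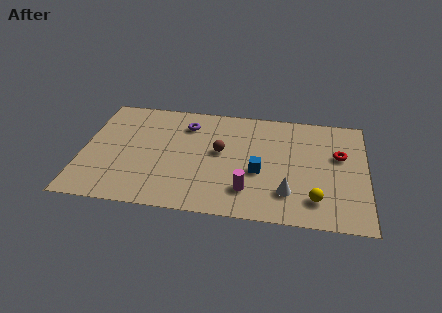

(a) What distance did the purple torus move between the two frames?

2.8

The purple torus was near (5.3, 3.5) before and (4.9, 6.3) after, so it travelled √(0.4² + 2.8²) ≈ 2.8 units.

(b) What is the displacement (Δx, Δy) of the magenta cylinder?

(-2.2, 0.5)

From the two frames, the magenta cylinder sits at roughly (10.2, 1.4) before and (8.0, 1.9) after.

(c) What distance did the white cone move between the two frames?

1.6

The white cone was near (9.9, 3.6) before and (9.9, 2.0) after, so it travelled √(0.0² + 1.6²) ≈ 1.6 units.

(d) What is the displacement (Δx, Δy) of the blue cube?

(0.1, 2.2)

The blue cube was at about (8.4, 1.1) and moved to about (8.5, 3.3).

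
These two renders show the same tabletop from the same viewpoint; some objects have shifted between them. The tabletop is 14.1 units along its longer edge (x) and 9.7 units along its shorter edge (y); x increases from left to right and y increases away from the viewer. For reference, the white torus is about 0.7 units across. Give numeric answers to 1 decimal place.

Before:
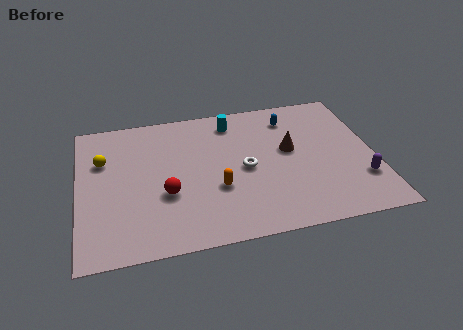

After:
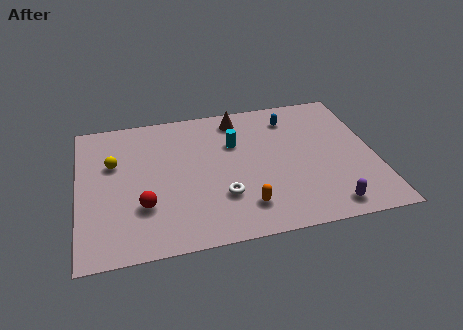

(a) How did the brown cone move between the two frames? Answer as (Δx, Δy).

(-2.3, 2.8)

From the two frames, the brown cone sits at roughly (10.1, 5.5) before and (7.8, 8.3) after.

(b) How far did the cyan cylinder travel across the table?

1.6

From (7.5, 8.1) to (7.5, 6.5), the cyan cylinder covered √(0.0² + 1.6²) ≈ 1.6 units.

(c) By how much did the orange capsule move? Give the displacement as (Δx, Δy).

(1.2, -1.5)

From the two frames, the orange capsule sits at roughly (6.5, 3.5) before and (7.7, 2.0) after.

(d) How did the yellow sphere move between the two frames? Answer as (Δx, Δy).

(0.5, -0.3)

From the two frames, the yellow sphere sits at roughly (1.2, 6.5) before and (1.7, 6.2) after.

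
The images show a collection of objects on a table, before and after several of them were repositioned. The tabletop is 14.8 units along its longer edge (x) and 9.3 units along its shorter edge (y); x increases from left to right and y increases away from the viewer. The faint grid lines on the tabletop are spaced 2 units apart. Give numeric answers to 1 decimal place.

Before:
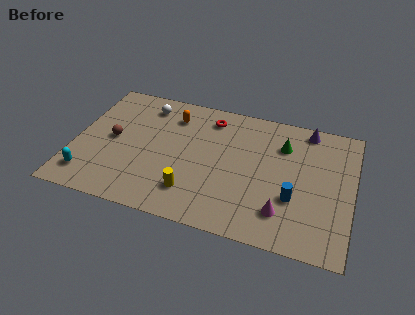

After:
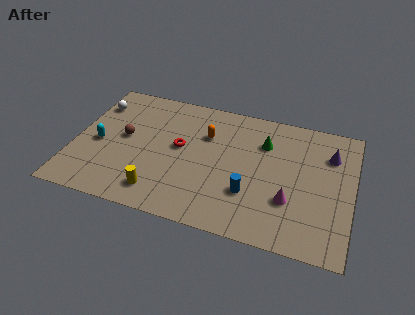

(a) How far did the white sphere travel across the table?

2.8

The white sphere was near (3.5, 7.7) before and (0.8, 7.1) after, so it travelled √(2.7² + 0.6²) ≈ 2.8 units.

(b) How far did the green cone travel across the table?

1.0

From (11.0, 6.8) to (10.0, 6.7), the green cone covered √(1.0² + 0.1²) ≈ 1.0 units.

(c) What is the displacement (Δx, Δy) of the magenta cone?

(0.3, 0.9)

From the two frames, the magenta cone sits at roughly (11.3, 2.1) before and (11.6, 3.0) after.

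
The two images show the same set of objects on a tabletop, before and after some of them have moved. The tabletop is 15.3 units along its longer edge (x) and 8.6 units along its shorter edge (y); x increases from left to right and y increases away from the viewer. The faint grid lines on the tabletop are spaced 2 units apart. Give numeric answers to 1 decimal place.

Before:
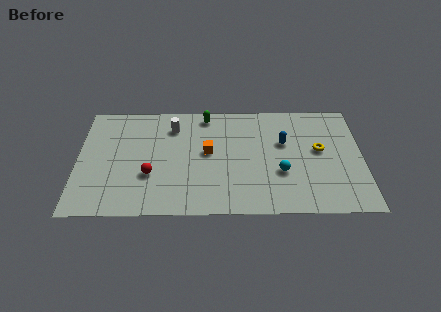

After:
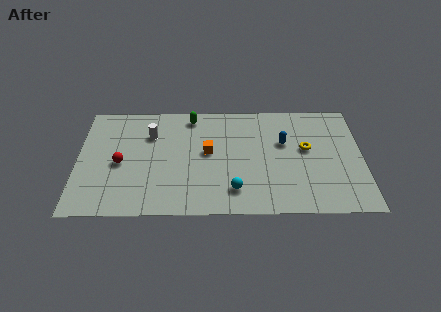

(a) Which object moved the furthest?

the cyan sphere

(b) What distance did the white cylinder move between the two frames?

1.3

The white cylinder was near (5.1, 6.7) before and (3.9, 6.1) after, so it travelled √(1.2² + 0.6²) ≈ 1.3 units.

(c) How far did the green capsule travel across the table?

0.8

The green capsule was near (6.9, 7.6) before and (6.1, 7.5) after, so it travelled √(0.8² + 0.1²) ≈ 0.8 units.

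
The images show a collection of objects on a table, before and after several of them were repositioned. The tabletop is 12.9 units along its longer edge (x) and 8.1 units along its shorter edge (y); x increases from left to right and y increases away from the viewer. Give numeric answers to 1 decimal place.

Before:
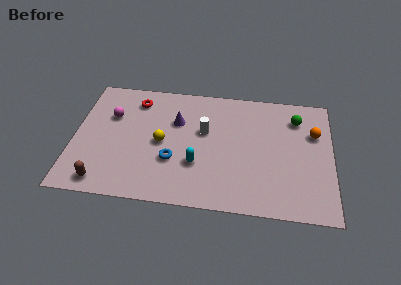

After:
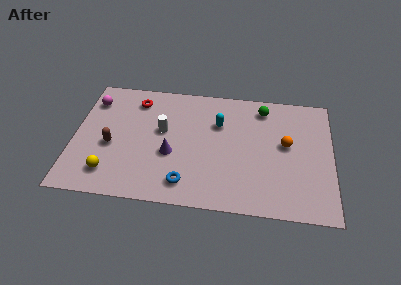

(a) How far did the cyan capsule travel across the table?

3.0

The cyan capsule was near (6.2, 2.7) before and (7.2, 5.5) after, so it travelled √(1.0² + 2.8²) ≈ 3.0 units.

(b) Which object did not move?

the red torus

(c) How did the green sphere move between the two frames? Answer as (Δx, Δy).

(-1.7, 0.5)

From the two frames, the green sphere sits at roughly (11.1, 6.3) before and (9.4, 6.8) after.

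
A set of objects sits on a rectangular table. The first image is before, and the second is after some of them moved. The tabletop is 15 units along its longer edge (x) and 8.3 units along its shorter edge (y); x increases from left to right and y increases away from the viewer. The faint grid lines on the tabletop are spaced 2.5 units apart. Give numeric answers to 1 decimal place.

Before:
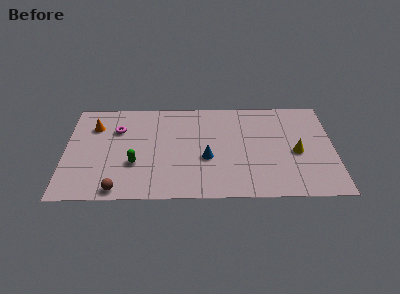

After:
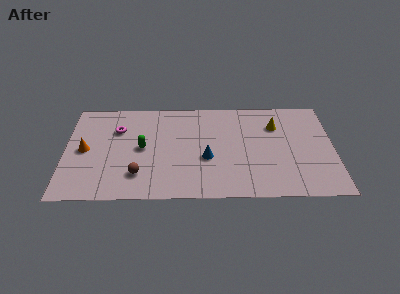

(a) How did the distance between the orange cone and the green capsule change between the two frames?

-0.7

The distance was about 3.9 in the first image and 3.2 in the second, so they moved 0.7 units closer together.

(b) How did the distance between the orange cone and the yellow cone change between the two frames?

-0.7

They were about 11.6 units apart before and 10.9 after — 0.7 units closer together.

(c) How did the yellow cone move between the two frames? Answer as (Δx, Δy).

(-1.1, 2.3)

From the two frames, the yellow cone sits at roughly (12.9, 3.7) before and (11.8, 6.0) after.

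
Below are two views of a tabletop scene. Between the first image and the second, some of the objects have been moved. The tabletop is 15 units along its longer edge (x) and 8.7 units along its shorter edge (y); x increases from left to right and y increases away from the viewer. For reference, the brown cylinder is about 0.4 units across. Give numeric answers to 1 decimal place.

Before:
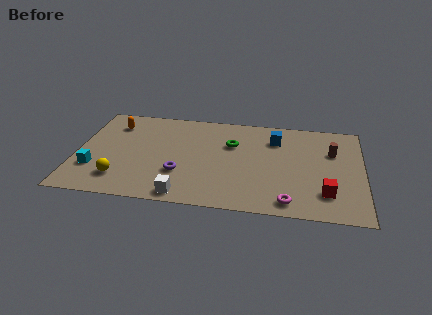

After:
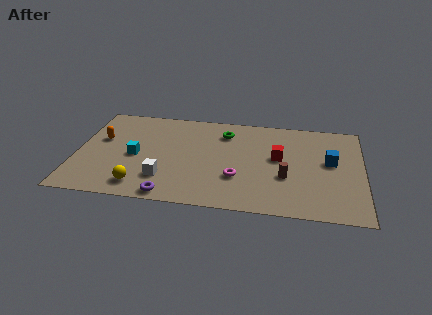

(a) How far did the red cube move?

3.8

The red cube moved from about (13.1, 2.1) to (10.6, 4.9), a distance of √(2.5² + 2.8²) ≈ 3.8.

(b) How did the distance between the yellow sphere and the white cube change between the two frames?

-2.1

Before: roughly 3.5 units apart; after: 1.4. That's 2.1 units closer together.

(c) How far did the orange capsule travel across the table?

1.6

The orange capsule moved from about (1.8, 6.8) to (1.2, 5.3), a distance of √(0.6² + 1.5²) ≈ 1.6.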